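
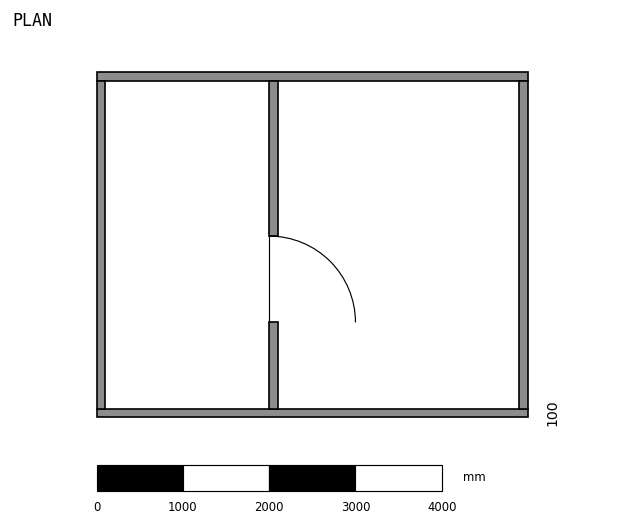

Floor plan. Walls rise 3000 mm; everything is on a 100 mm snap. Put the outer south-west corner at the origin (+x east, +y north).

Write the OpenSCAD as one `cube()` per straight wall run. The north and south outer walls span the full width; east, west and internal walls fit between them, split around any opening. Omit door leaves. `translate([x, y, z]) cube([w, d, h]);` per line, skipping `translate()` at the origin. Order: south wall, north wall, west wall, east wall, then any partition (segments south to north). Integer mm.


cube([5000, 100, 3000]);
translate([0, 3900, 0]) cube([5000, 100, 3000]);
translate([0, 100, 0]) cube([100, 3800, 3000]);
translate([4900, 100, 0]) cube([100, 3800, 3000]);
translate([2000, 100, 0]) cube([100, 1000, 3000]);
translate([2000, 2100, 0]) cube([100, 1800, 3000]);


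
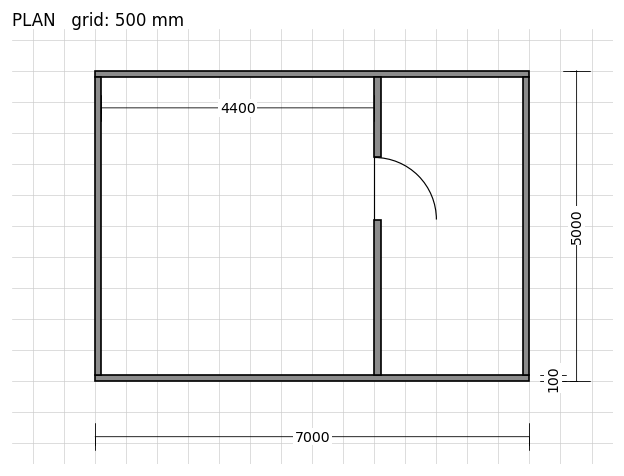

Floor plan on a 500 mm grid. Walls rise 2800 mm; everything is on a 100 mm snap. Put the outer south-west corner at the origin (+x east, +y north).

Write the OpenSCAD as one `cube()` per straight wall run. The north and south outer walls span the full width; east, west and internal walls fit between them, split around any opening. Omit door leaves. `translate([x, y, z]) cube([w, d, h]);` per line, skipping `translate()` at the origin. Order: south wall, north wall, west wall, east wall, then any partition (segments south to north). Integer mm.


cube([7000, 100, 2800]);
translate([0, 4900, 0]) cube([7000, 100, 2800]);
translate([0, 100, 0]) cube([100, 4800, 2800]);
translate([6900, 100, 0]) cube([100, 4800, 2800]);
translate([4500, 100, 0]) cube([100, 2500, 2800]);
translate([4500, 3600, 0]) cube([100, 1300, 2800]);


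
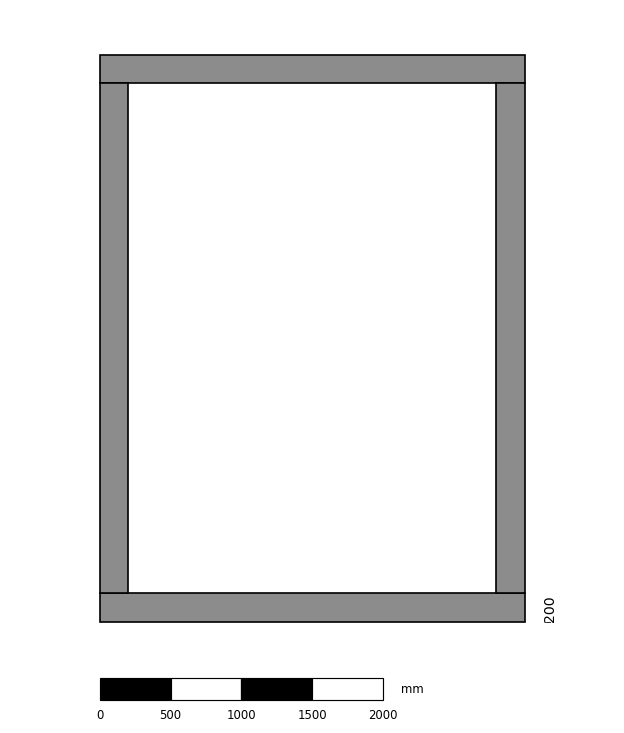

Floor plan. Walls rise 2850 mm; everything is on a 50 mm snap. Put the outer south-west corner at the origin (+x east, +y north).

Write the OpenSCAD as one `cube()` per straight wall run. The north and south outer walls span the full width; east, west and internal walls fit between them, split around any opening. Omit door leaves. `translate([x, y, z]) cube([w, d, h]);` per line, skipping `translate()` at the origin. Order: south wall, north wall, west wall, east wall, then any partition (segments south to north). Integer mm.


cube([3000, 200, 2850]);
translate([0, 3800, 0]) cube([3000, 200, 2850]);
translate([0, 200, 0]) cube([200, 3600, 2850]);
translate([2800, 200, 0]) cube([200, 3600, 2850]);


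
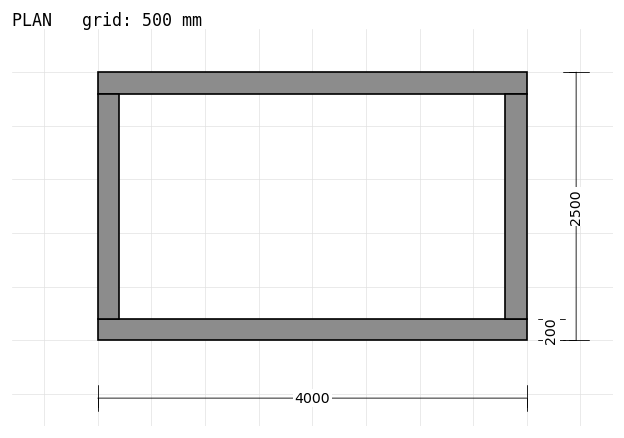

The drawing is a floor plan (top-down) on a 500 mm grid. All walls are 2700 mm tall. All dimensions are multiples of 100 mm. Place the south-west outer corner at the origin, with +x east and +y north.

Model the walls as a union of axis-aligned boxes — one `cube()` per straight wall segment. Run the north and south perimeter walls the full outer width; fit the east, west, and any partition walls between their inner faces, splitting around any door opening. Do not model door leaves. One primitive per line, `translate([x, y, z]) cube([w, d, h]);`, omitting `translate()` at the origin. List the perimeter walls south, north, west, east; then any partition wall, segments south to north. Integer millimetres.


cube([4000, 200, 2700]);
translate([0, 2300, 0]) cube([4000, 200, 2700]);
translate([0, 200, 0]) cube([200, 2100, 2700]);
translate([3800, 200, 0]) cube([200, 2100, 2700]);


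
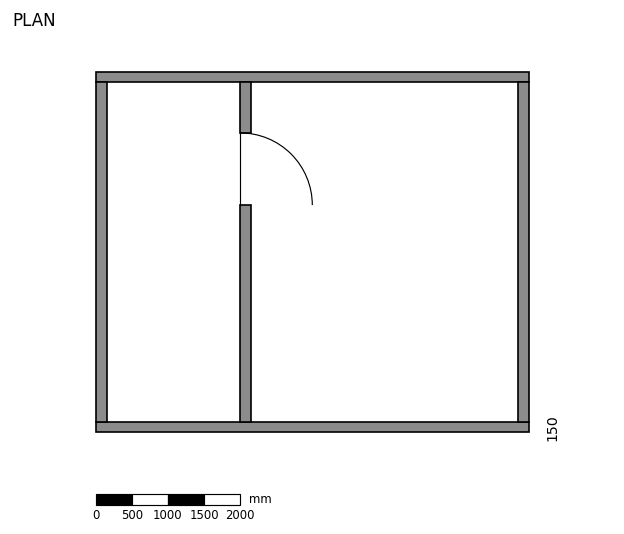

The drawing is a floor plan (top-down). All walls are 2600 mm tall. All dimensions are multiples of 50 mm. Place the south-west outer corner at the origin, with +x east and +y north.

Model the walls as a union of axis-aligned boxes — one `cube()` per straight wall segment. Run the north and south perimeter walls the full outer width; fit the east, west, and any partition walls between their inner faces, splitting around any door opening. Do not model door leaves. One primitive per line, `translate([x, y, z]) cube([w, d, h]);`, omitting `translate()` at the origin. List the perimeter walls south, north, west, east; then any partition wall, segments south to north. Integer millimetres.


cube([6000, 150, 2600]);
translate([0, 4850, 0]) cube([6000, 150, 2600]);
translate([0, 150, 0]) cube([150, 4700, 2600]);
translate([5850, 150, 0]) cube([150, 4700, 2600]);
translate([2000, 150, 0]) cube([150, 3000, 2600]);
translate([2000, 4150, 0]) cube([150, 700, 2600]);


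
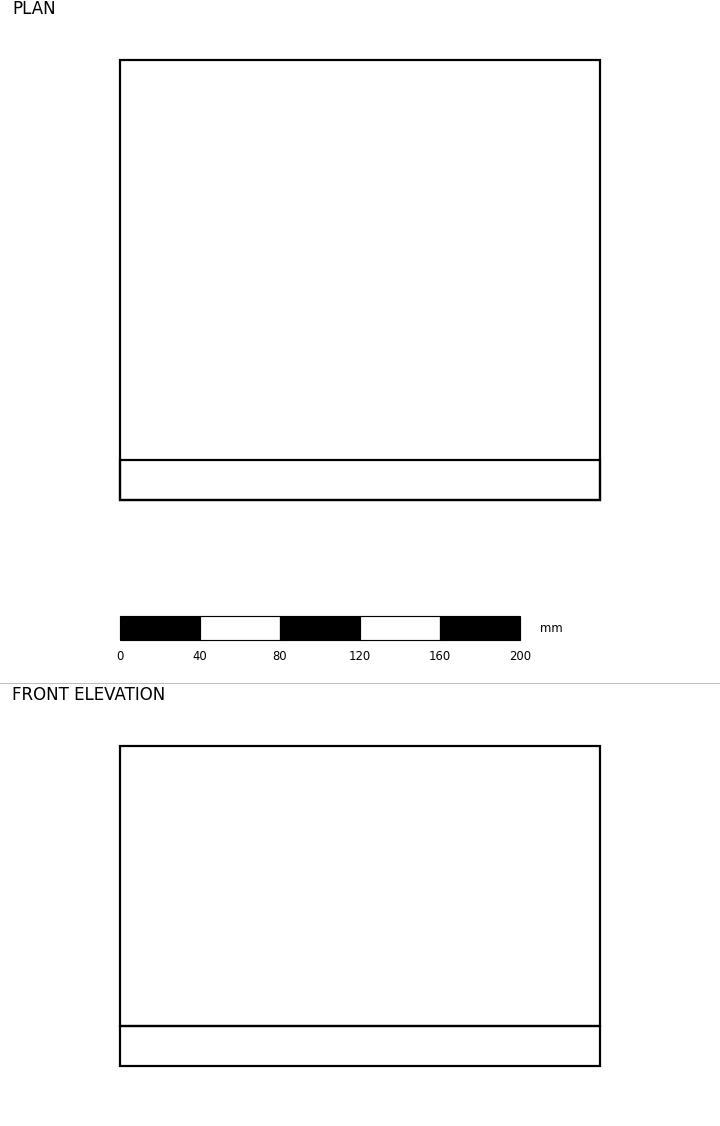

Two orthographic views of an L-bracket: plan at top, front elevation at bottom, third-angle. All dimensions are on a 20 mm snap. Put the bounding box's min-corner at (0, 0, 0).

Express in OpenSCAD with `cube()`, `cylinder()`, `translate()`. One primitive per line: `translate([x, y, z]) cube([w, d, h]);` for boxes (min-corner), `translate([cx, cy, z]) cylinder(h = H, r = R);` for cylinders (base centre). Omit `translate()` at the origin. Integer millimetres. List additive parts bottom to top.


cube([240, 220, 20]);
translate([0, 0, 20]) cube([240, 20, 140]);


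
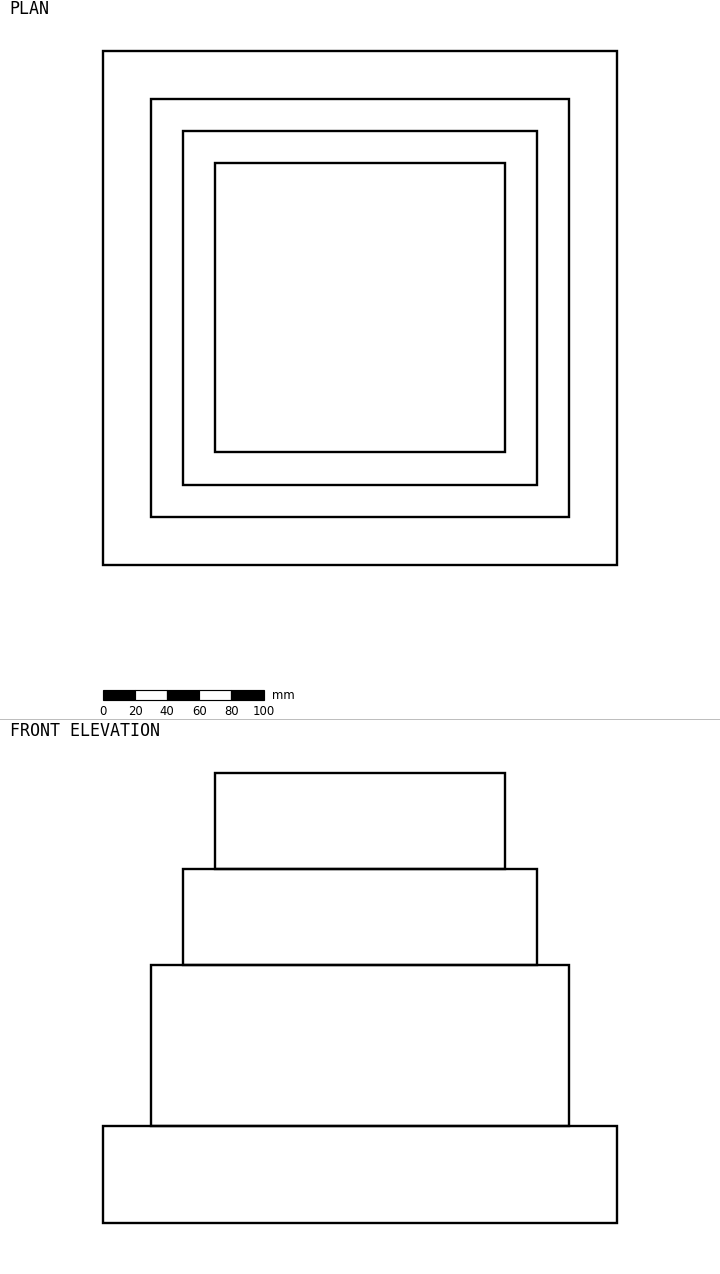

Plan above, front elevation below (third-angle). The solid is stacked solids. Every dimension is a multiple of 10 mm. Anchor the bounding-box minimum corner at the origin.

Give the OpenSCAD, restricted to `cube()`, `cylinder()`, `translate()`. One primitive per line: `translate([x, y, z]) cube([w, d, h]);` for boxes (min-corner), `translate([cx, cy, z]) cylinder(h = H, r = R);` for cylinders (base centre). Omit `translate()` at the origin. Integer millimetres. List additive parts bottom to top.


cube([320, 320, 60]);
translate([30, 30, 60]) cube([260, 260, 100]);
translate([50, 50, 160]) cube([220, 220, 60]);
translate([70, 70, 220]) cube([180, 180, 60]);


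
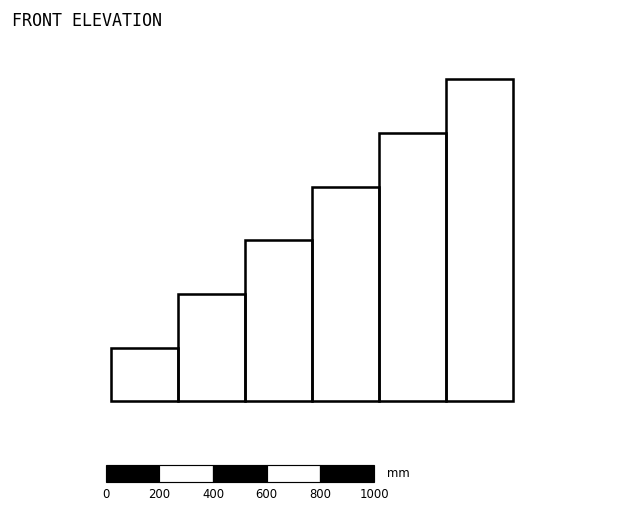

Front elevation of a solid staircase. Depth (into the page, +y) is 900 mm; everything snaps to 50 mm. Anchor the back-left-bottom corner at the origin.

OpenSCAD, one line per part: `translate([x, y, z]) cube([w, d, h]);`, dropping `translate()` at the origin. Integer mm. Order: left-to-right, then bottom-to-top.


cube([250, 900, 200]);
translate([250, 0, 0]) cube([250, 900, 400]);
translate([500, 0, 0]) cube([250, 900, 600]);
translate([750, 0, 0]) cube([250, 900, 800]);
translate([1000, 0, 0]) cube([250, 900, 1000]);
translate([1250, 0, 0]) cube([250, 900, 1200]);


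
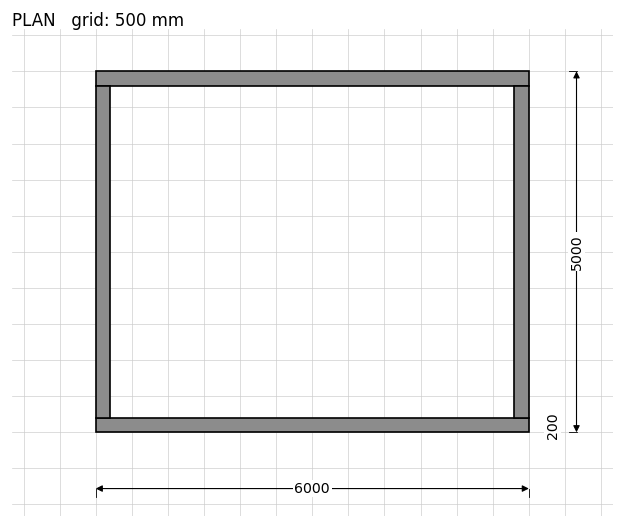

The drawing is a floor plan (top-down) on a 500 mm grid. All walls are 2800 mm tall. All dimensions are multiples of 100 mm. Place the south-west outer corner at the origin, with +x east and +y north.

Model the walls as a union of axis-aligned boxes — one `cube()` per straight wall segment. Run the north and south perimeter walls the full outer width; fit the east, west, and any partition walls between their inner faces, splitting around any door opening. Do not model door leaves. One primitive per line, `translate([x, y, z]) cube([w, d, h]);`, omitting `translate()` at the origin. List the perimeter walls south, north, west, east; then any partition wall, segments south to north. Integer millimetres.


cube([6000, 200, 2800]);
translate([0, 4800, 0]) cube([6000, 200, 2800]);
translate([0, 200, 0]) cube([200, 4600, 2800]);
translate([5800, 200, 0]) cube([200, 4600, 2800]);


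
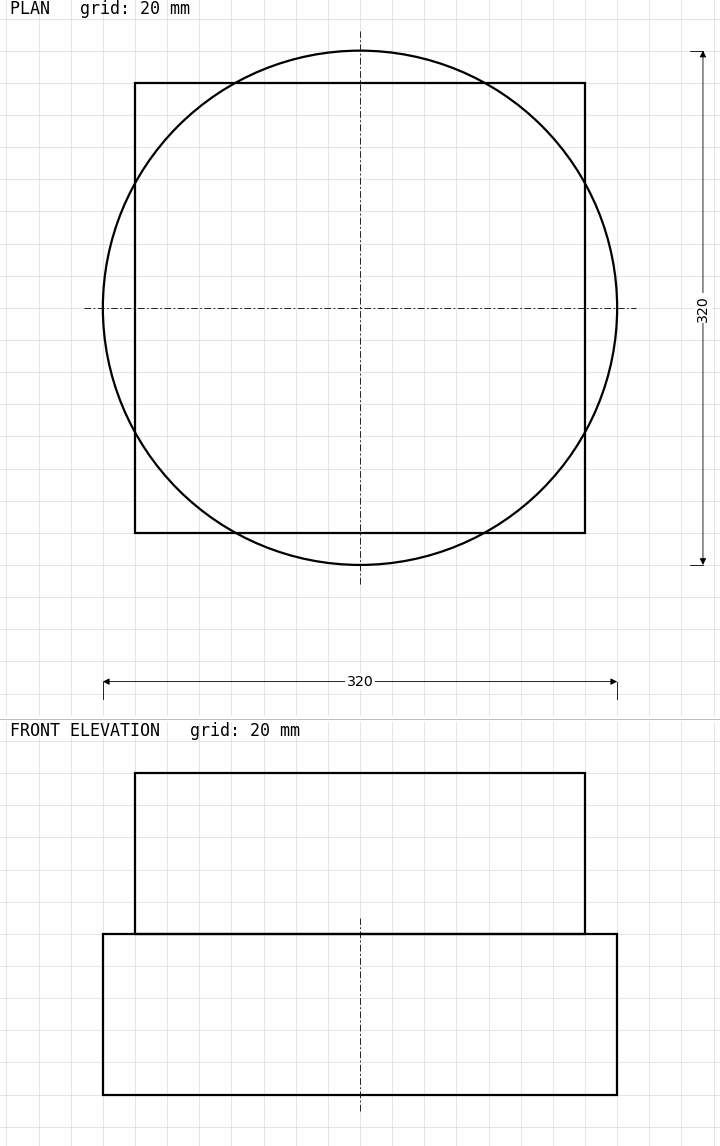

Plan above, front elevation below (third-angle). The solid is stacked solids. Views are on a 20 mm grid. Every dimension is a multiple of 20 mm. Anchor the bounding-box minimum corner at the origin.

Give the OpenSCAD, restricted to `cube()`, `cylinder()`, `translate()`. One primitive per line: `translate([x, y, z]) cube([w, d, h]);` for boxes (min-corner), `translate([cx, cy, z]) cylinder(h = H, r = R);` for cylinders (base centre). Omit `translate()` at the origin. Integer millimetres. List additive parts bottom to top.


translate([160, 160, 0]) cylinder(h = 100, r = 160);
translate([20, 20, 100]) cube([280, 280, 100]);


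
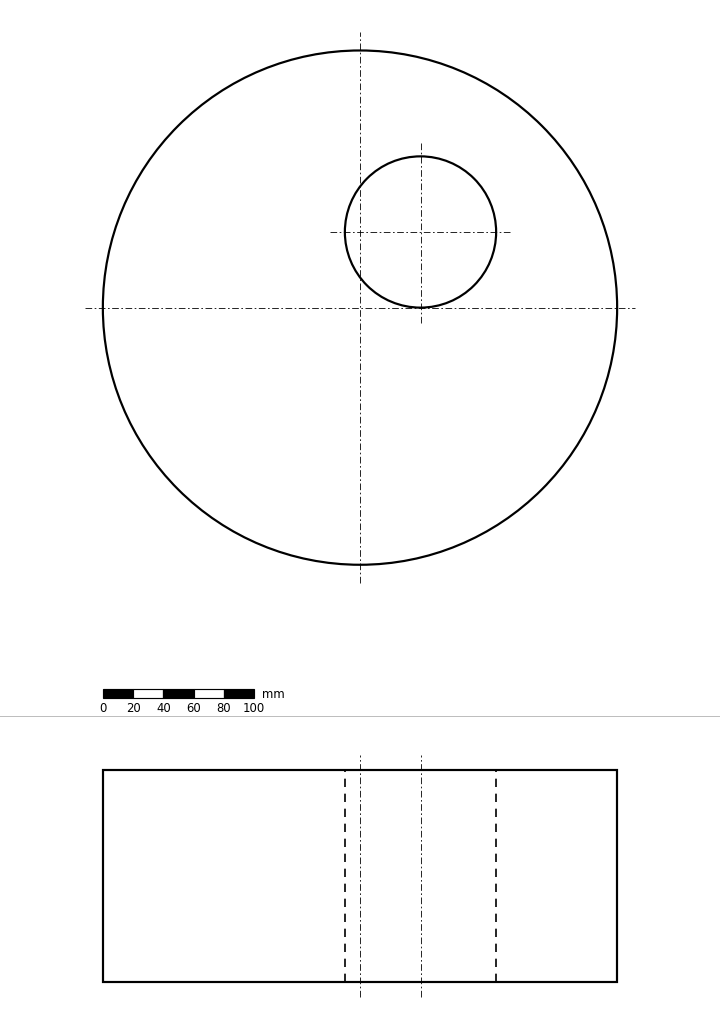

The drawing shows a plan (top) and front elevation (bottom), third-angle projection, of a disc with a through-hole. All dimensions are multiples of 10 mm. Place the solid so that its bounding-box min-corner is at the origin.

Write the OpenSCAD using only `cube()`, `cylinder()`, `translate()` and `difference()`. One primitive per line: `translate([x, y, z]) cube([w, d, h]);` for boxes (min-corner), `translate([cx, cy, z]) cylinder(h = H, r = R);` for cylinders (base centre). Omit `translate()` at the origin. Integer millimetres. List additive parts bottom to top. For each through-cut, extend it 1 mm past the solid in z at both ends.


difference() {
  translate([170, 170, 0]) cylinder(h = 140, r = 170);
  translate([210, 220, -1]) cylinder(h = 142, r = 50);
}


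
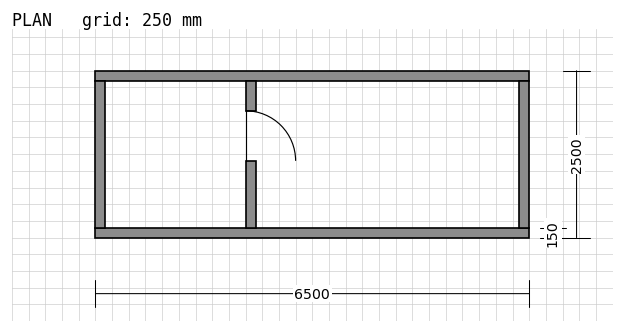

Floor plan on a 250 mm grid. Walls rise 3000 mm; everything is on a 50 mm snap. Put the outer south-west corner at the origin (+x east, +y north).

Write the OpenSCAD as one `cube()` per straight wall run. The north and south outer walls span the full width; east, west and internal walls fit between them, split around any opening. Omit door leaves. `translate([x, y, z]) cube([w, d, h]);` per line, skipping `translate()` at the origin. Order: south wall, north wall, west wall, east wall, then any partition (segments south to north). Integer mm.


cube([6500, 150, 3000]);
translate([0, 2350, 0]) cube([6500, 150, 3000]);
translate([0, 150, 0]) cube([150, 2200, 3000]);
translate([6350, 150, 0]) cube([150, 2200, 3000]);
translate([2250, 150, 0]) cube([150, 1000, 3000]);
translate([2250, 1900, 0]) cube([150, 450, 3000]);


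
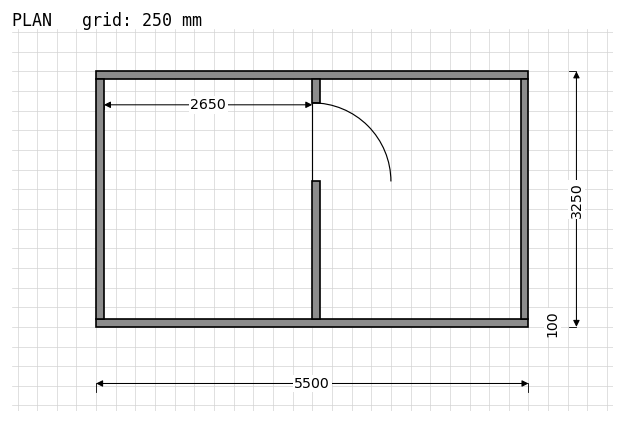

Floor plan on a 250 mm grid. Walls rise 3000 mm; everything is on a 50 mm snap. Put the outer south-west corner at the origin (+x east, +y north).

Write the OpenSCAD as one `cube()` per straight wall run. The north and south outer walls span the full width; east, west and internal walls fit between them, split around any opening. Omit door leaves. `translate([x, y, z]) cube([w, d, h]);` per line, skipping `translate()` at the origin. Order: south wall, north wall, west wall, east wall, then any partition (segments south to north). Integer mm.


cube([5500, 100, 3000]);
translate([0, 3150, 0]) cube([5500, 100, 3000]);
translate([0, 100, 0]) cube([100, 3050, 3000]);
translate([5400, 100, 0]) cube([100, 3050, 3000]);
translate([2750, 100, 0]) cube([100, 1750, 3000]);
translate([2750, 2850, 0]) cube([100, 300, 3000]);


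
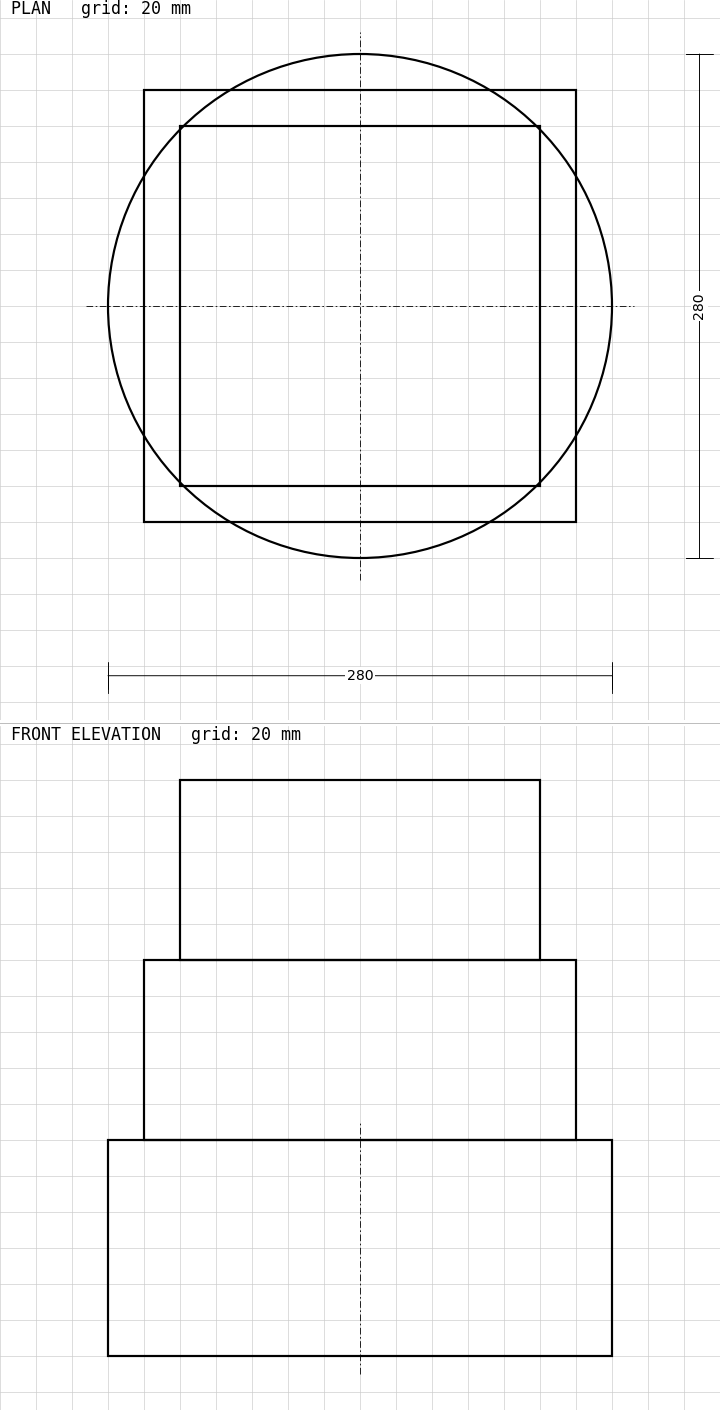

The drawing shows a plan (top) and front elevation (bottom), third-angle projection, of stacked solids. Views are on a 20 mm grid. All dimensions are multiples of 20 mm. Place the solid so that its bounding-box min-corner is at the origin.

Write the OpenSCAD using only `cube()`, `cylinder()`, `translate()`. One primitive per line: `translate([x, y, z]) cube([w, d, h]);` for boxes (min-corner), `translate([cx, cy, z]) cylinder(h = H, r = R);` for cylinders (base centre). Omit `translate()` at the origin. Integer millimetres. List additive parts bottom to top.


translate([140, 140, 0]) cylinder(h = 120, r = 140);
translate([20, 20, 120]) cube([240, 240, 100]);
translate([40, 40, 220]) cube([200, 200, 100]);


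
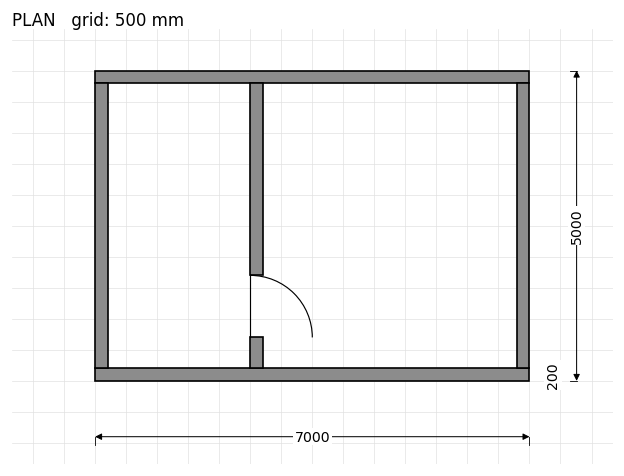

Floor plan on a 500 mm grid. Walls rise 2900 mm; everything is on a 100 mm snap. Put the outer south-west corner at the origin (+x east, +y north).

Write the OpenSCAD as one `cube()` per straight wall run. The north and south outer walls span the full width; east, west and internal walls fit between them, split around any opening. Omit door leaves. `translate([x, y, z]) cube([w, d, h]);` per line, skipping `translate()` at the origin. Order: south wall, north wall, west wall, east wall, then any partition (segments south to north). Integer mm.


cube([7000, 200, 2900]);
translate([0, 4800, 0]) cube([7000, 200, 2900]);
translate([0, 200, 0]) cube([200, 4600, 2900]);
translate([6800, 200, 0]) cube([200, 4600, 2900]);
translate([2500, 200, 0]) cube([200, 500, 2900]);
translate([2500, 1700, 0]) cube([200, 3100, 2900]);


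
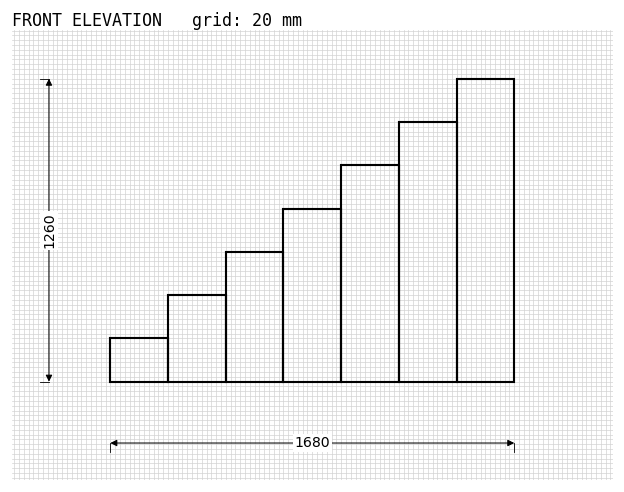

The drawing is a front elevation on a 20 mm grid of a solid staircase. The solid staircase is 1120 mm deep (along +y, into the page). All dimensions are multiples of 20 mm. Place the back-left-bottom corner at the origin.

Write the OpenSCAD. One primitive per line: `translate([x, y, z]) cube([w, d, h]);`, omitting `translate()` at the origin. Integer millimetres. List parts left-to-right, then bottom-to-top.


cube([240, 1120, 180]);
translate([240, 0, 0]) cube([240, 1120, 360]);
translate([480, 0, 0]) cube([240, 1120, 540]);
translate([720, 0, 0]) cube([240, 1120, 720]);
translate([960, 0, 0]) cube([240, 1120, 900]);
translate([1200, 0, 0]) cube([240, 1120, 1080]);
translate([1440, 0, 0]) cube([240, 1120, 1260]);


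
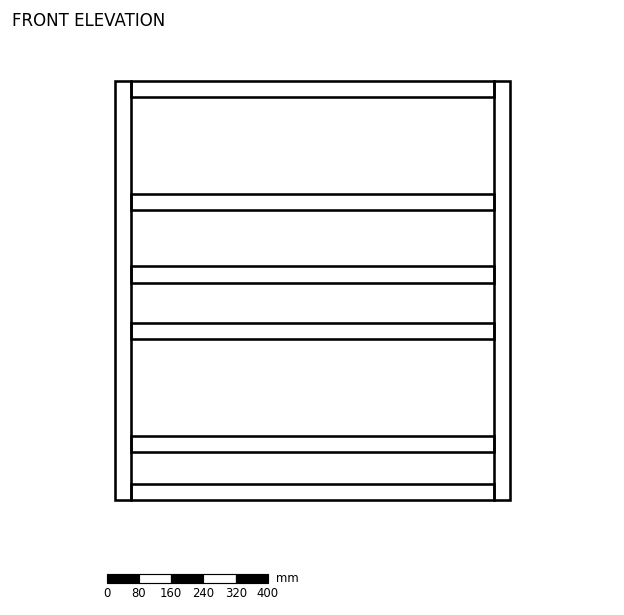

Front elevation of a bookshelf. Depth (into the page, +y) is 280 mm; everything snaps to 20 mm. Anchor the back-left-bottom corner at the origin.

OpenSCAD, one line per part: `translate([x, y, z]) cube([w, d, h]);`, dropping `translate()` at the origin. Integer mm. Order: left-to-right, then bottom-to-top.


cube([40, 280, 1040]);
translate([40, 0, 0]) cube([900, 280, 40]);
translate([40, 0, 120]) cube([900, 280, 40]);
translate([40, 0, 400]) cube([900, 280, 40]);
translate([40, 0, 540]) cube([900, 280, 40]);
translate([40, 0, 720]) cube([900, 280, 40]);
translate([40, 0, 1000]) cube([900, 280, 40]);
translate([940, 0, 0]) cube([40, 280, 1040]);


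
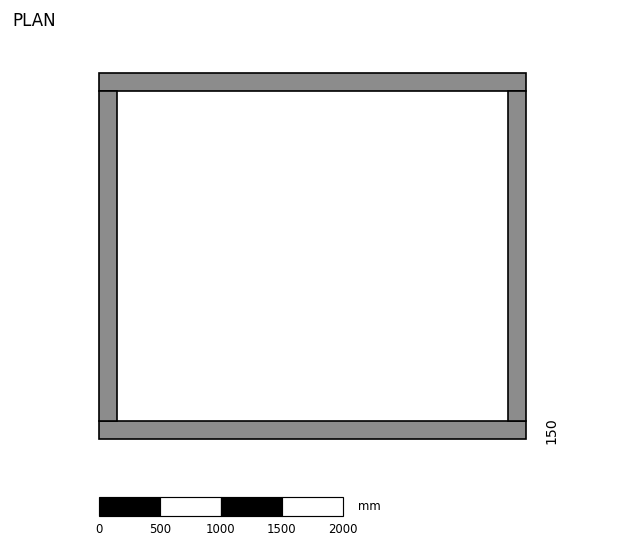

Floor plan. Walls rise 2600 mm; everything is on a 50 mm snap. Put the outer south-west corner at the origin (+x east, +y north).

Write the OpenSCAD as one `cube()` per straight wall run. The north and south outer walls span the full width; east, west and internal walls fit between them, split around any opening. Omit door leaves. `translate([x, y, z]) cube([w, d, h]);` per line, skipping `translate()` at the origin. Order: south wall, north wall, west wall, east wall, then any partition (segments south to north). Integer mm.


cube([3500, 150, 2600]);
translate([0, 2850, 0]) cube([3500, 150, 2600]);
translate([0, 150, 0]) cube([150, 2700, 2600]);
translate([3350, 150, 0]) cube([150, 2700, 2600]);


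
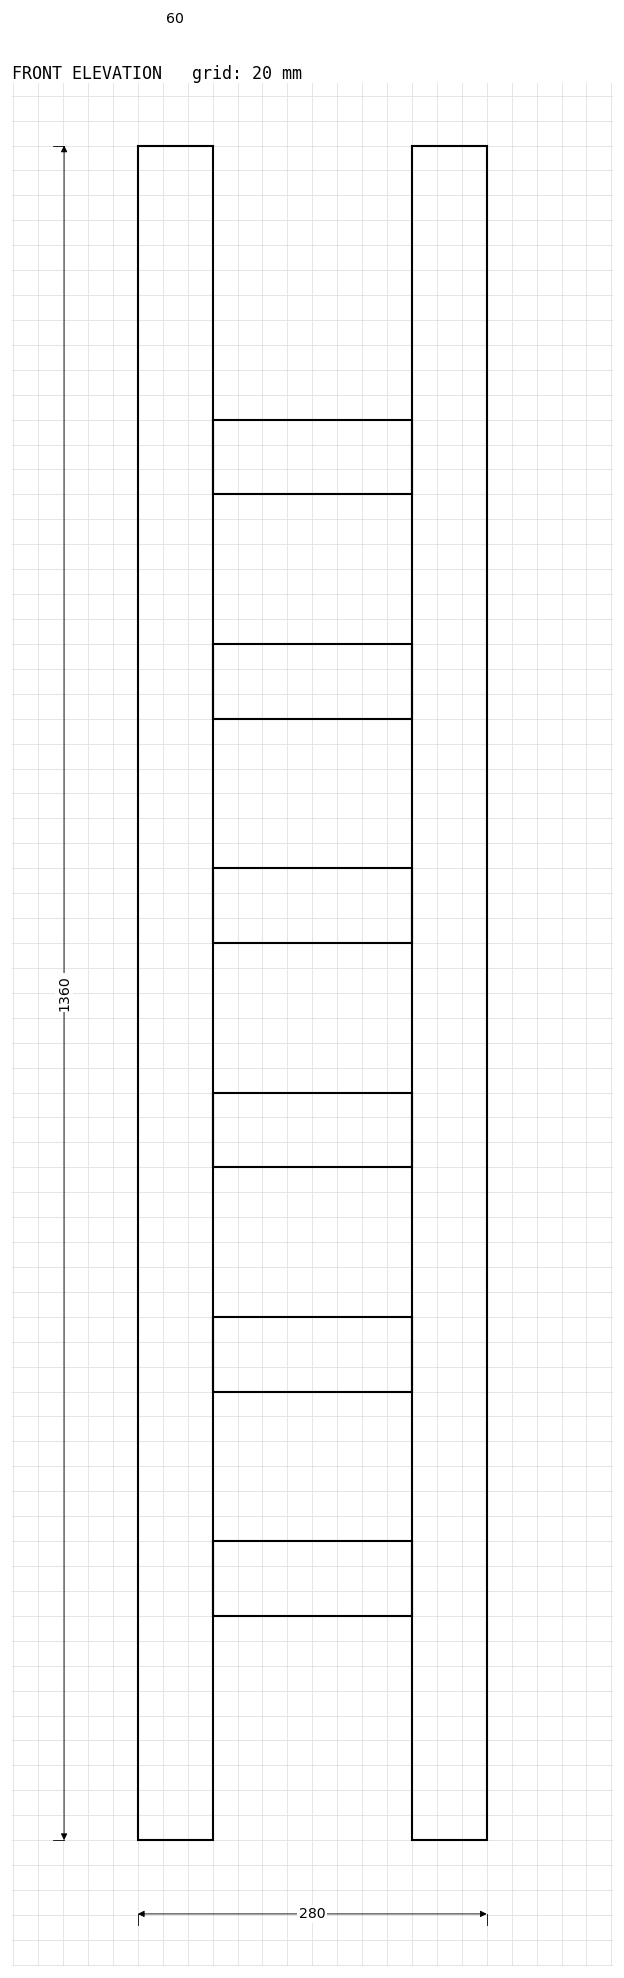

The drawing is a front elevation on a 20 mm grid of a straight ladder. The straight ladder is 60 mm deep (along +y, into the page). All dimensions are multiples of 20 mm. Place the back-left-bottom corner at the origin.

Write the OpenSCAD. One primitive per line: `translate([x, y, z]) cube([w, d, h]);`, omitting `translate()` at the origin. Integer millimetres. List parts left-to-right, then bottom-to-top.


cube([60, 60, 1360]);
translate([60, 0, 180]) cube([160, 60, 60]);
translate([60, 0, 360]) cube([160, 60, 60]);
translate([60, 0, 540]) cube([160, 60, 60]);
translate([60, 0, 720]) cube([160, 60, 60]);
translate([60, 0, 900]) cube([160, 60, 60]);
translate([60, 0, 1080]) cube([160, 60, 60]);
translate([220, 0, 0]) cube([60, 60, 1360]);


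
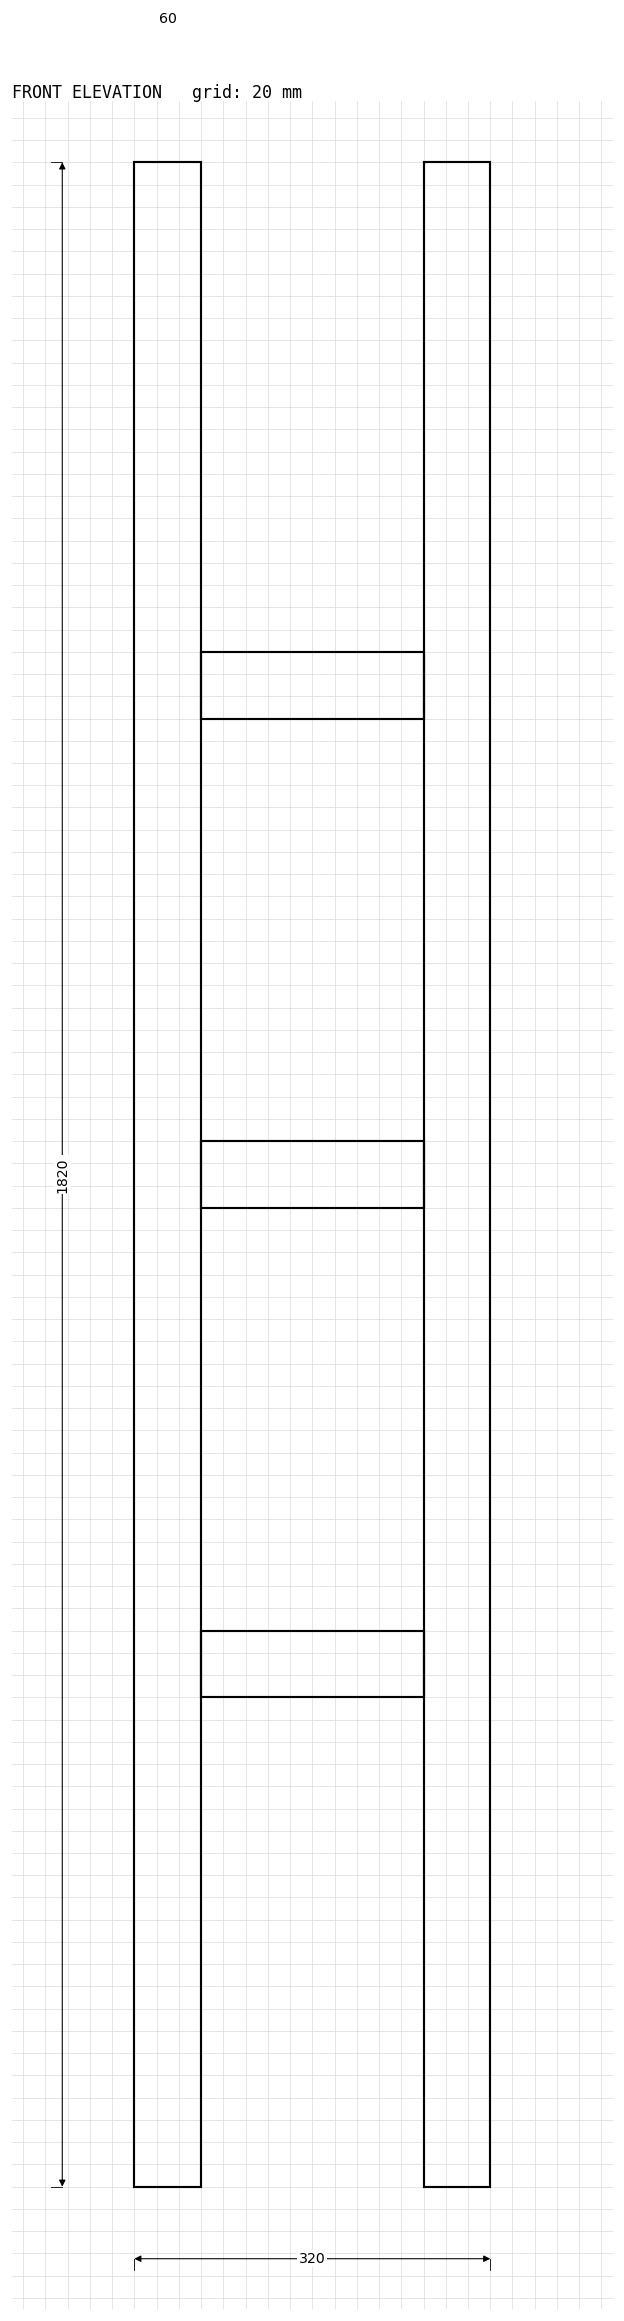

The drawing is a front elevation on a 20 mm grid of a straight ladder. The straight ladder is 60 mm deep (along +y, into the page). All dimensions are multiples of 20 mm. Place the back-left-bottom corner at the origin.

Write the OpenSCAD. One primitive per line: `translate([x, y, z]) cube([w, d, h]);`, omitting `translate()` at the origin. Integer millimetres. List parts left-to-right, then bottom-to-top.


cube([60, 60, 1820]);
translate([60, 0, 440]) cube([200, 60, 60]);
translate([60, 0, 880]) cube([200, 60, 60]);
translate([60, 0, 1320]) cube([200, 60, 60]);
translate([260, 0, 0]) cube([60, 60, 1820]);


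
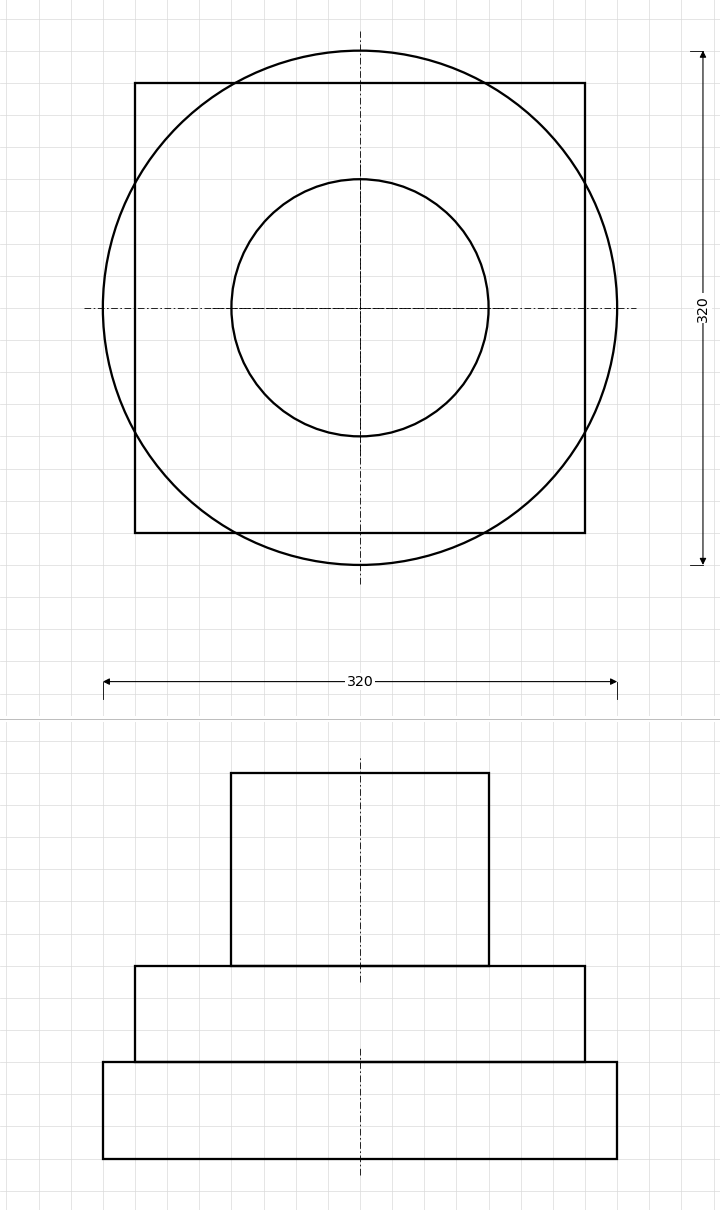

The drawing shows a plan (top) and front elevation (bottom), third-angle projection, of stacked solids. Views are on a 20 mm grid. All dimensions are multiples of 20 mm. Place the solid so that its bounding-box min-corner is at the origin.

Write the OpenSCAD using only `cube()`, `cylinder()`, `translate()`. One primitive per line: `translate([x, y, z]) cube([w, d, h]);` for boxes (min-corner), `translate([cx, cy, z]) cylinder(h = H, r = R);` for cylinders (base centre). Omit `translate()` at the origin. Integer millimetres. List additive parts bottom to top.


translate([160, 160, 0]) cylinder(h = 60, r = 160);
translate([20, 20, 60]) cube([280, 280, 60]);
translate([160, 160, 120]) cylinder(h = 120, r = 80);


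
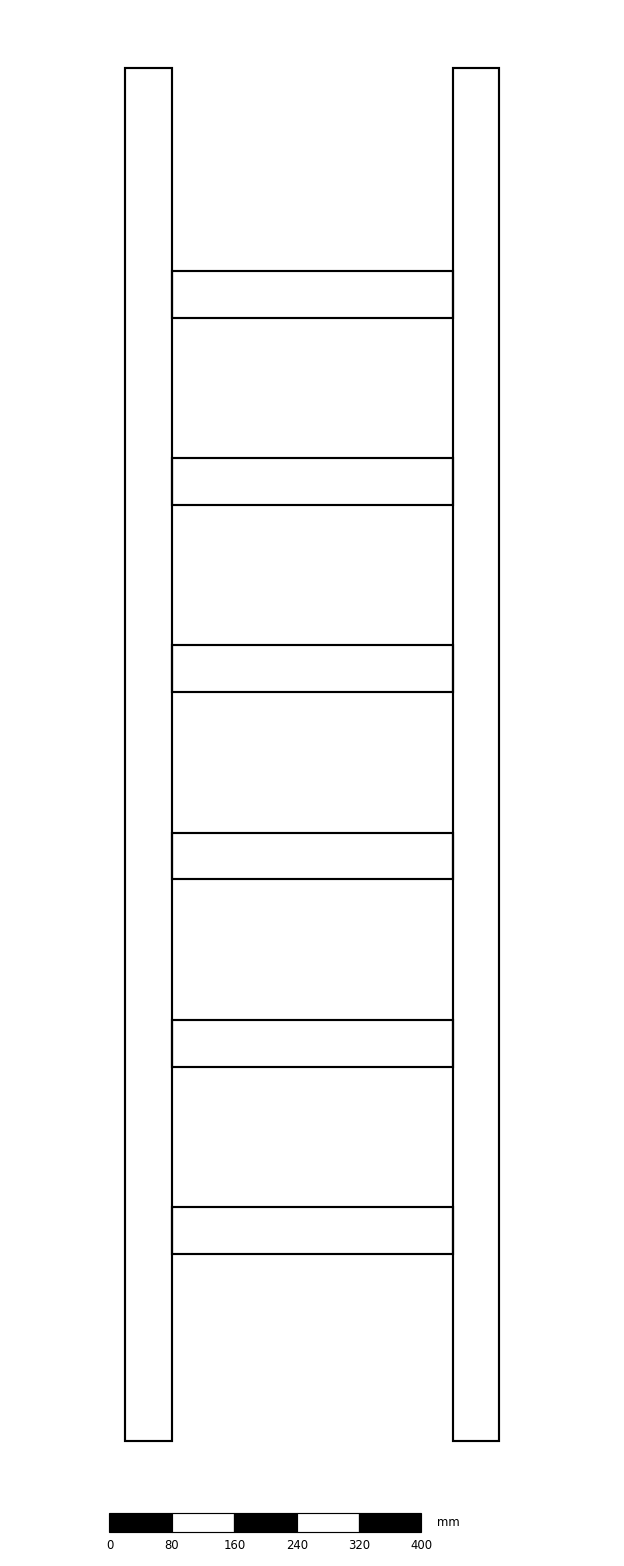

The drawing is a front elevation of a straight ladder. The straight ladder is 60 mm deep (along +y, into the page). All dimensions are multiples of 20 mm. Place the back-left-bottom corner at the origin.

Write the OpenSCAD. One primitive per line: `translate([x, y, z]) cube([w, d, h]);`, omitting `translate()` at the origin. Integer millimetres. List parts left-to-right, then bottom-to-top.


cube([60, 60, 1760]);
translate([60, 0, 240]) cube([360, 60, 60]);
translate([60, 0, 480]) cube([360, 60, 60]);
translate([60, 0, 720]) cube([360, 60, 60]);
translate([60, 0, 960]) cube([360, 60, 60]);
translate([60, 0, 1200]) cube([360, 60, 60]);
translate([60, 0, 1440]) cube([360, 60, 60]);
translate([420, 0, 0]) cube([60, 60, 1760]);


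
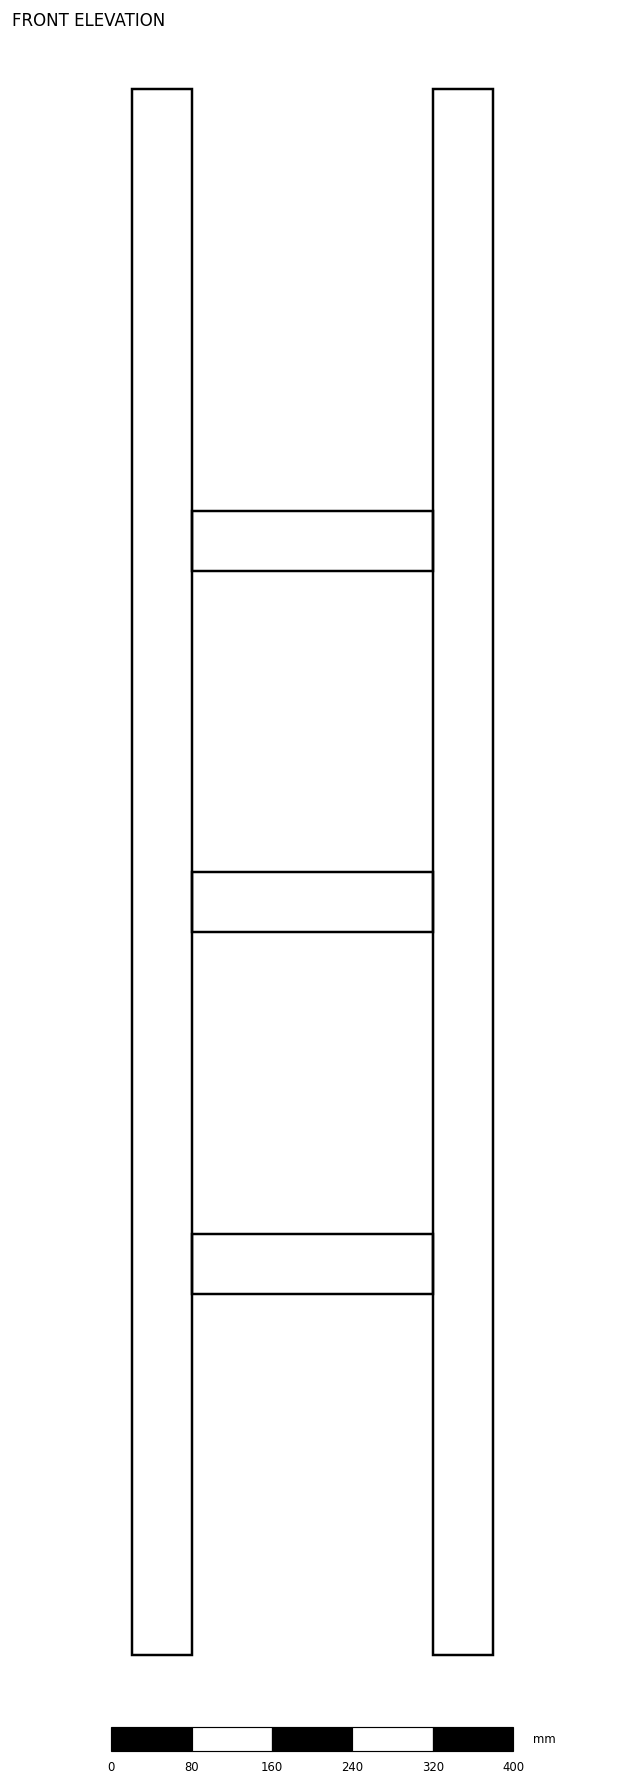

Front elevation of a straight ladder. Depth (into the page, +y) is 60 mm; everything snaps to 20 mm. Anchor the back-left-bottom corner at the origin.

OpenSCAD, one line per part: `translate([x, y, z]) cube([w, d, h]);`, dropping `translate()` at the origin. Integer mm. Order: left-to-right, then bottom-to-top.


cube([60, 60, 1560]);
translate([60, 0, 360]) cube([240, 60, 60]);
translate([60, 0, 720]) cube([240, 60, 60]);
translate([60, 0, 1080]) cube([240, 60, 60]);
translate([300, 0, 0]) cube([60, 60, 1560]);


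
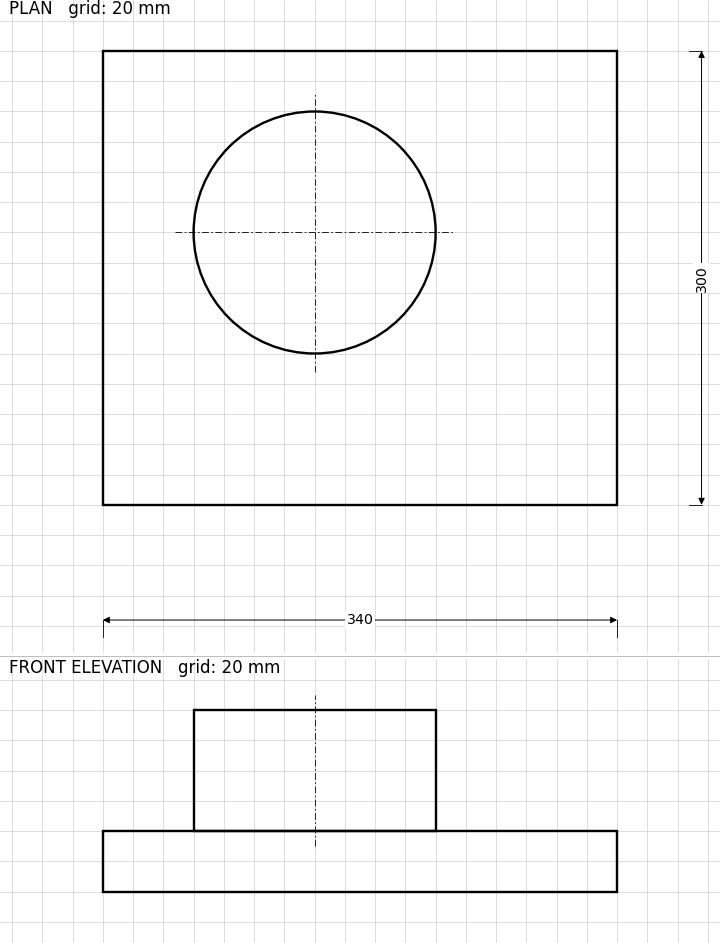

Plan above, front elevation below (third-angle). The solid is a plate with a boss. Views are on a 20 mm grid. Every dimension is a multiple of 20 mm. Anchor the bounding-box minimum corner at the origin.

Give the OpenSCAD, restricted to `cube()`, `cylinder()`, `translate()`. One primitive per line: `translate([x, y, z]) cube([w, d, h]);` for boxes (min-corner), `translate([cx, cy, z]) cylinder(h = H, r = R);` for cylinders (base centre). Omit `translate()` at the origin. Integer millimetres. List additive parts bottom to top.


cube([340, 300, 40]);
translate([140, 180, 40]) cylinder(h = 80, r = 80);


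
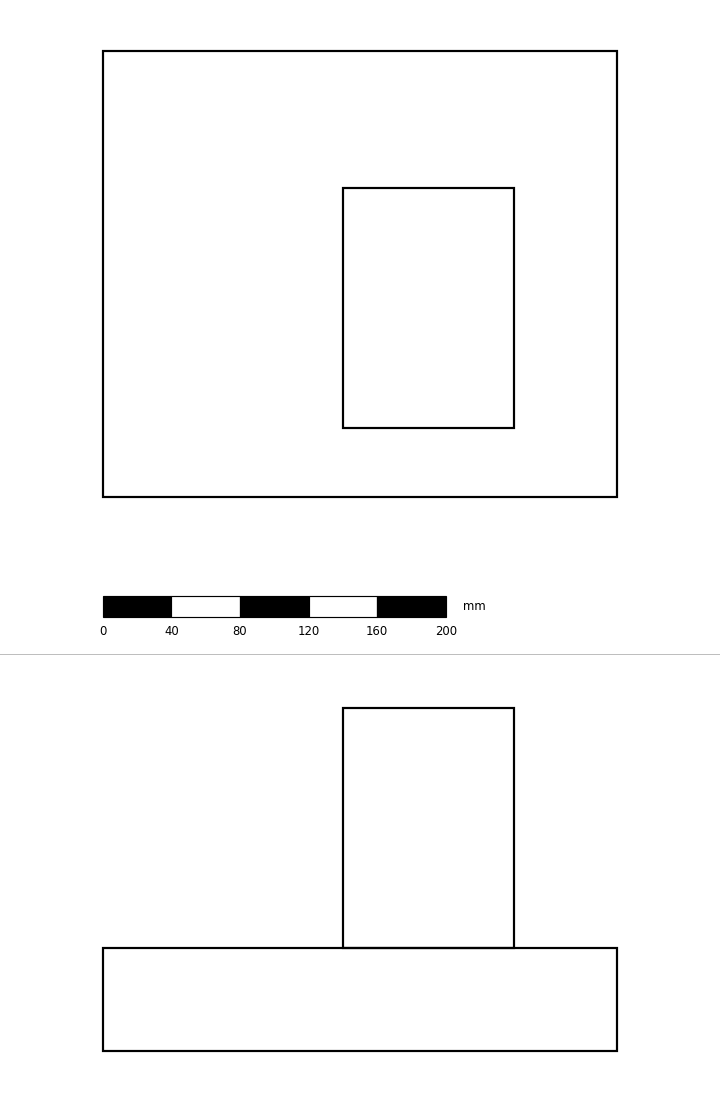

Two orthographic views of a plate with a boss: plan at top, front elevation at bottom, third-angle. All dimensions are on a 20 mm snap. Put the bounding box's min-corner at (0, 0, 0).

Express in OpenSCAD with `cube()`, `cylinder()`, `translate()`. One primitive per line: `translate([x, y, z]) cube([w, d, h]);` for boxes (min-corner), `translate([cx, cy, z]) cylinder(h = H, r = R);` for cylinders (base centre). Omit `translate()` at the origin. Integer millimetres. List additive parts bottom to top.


cube([300, 260, 60]);
translate([140, 40, 60]) cube([100, 140, 140]);


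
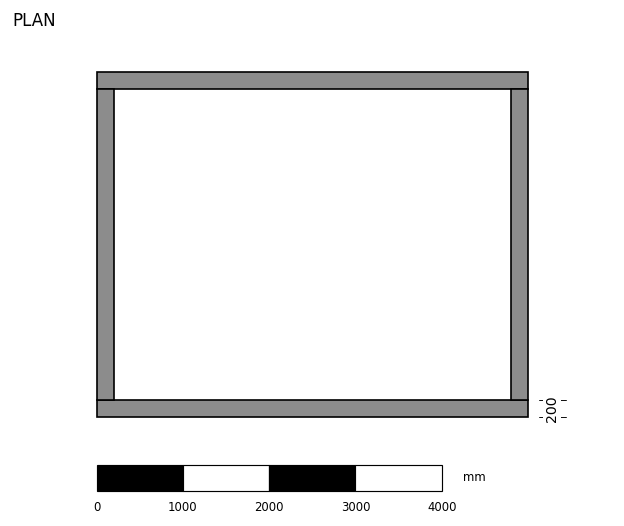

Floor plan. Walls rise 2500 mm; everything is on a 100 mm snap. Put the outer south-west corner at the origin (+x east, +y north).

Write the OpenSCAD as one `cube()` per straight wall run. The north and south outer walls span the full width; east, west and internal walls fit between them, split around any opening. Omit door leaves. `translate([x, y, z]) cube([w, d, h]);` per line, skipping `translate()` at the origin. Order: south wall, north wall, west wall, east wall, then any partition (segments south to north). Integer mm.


cube([5000, 200, 2500]);
translate([0, 3800, 0]) cube([5000, 200, 2500]);
translate([0, 200, 0]) cube([200, 3600, 2500]);
translate([4800, 200, 0]) cube([200, 3600, 2500]);


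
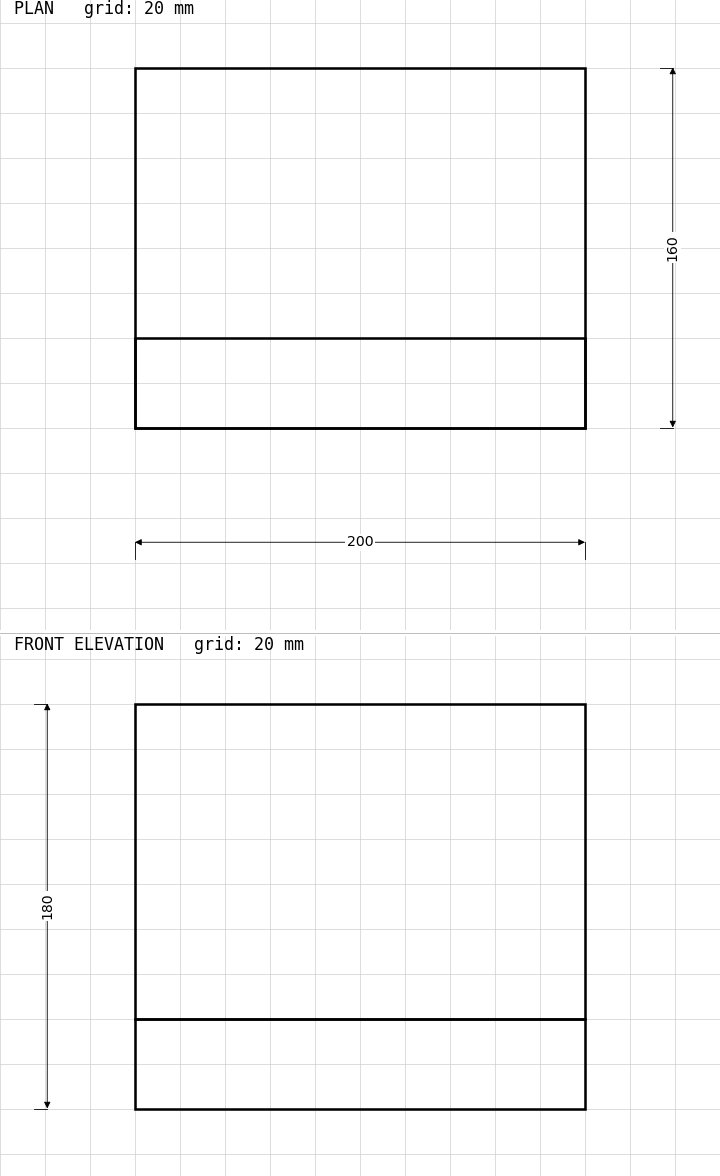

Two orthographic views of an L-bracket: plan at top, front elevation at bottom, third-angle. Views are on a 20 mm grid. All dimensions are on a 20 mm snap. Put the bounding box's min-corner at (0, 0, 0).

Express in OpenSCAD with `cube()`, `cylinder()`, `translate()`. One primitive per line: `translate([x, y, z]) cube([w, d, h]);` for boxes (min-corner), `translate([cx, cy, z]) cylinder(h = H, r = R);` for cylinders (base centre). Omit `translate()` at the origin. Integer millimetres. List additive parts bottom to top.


cube([200, 160, 40]);
translate([0, 0, 40]) cube([200, 40, 140]);


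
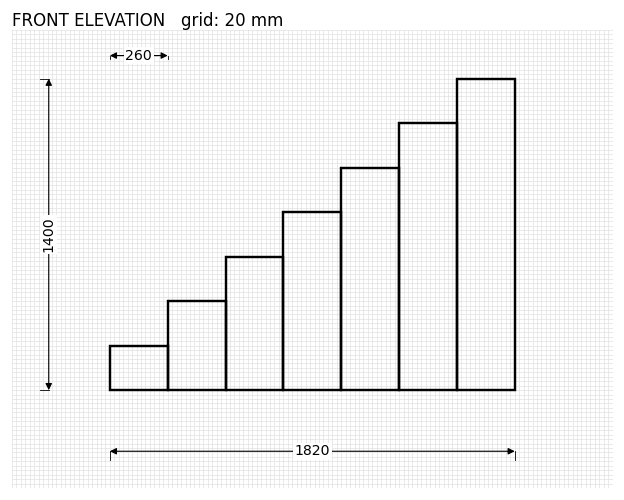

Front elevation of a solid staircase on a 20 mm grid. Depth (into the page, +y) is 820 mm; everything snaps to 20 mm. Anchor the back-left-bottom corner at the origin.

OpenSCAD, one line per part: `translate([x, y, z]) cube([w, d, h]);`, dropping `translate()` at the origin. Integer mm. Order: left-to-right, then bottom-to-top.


cube([260, 820, 200]);
translate([260, 0, 0]) cube([260, 820, 400]);
translate([520, 0, 0]) cube([260, 820, 600]);
translate([780, 0, 0]) cube([260, 820, 800]);
translate([1040, 0, 0]) cube([260, 820, 1000]);
translate([1300, 0, 0]) cube([260, 820, 1200]);
translate([1560, 0, 0]) cube([260, 820, 1400]);


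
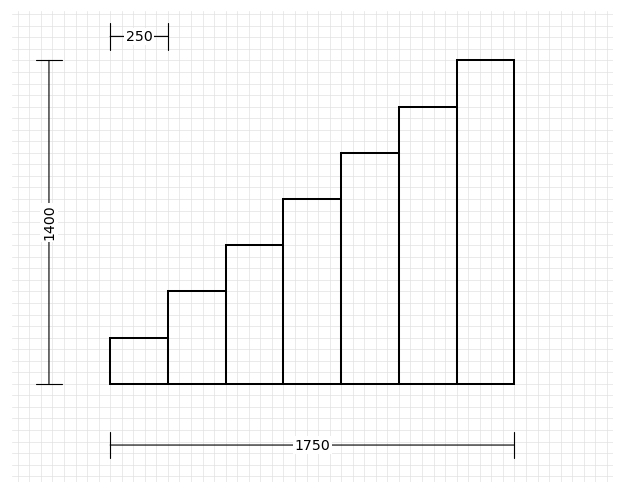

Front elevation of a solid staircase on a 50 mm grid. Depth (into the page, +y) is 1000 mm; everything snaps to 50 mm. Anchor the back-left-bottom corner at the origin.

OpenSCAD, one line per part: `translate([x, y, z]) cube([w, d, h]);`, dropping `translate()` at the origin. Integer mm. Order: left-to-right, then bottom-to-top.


cube([250, 1000, 200]);
translate([250, 0, 0]) cube([250, 1000, 400]);
translate([500, 0, 0]) cube([250, 1000, 600]);
translate([750, 0, 0]) cube([250, 1000, 800]);
translate([1000, 0, 0]) cube([250, 1000, 1000]);
translate([1250, 0, 0]) cube([250, 1000, 1200]);
translate([1500, 0, 0]) cube([250, 1000, 1400]);


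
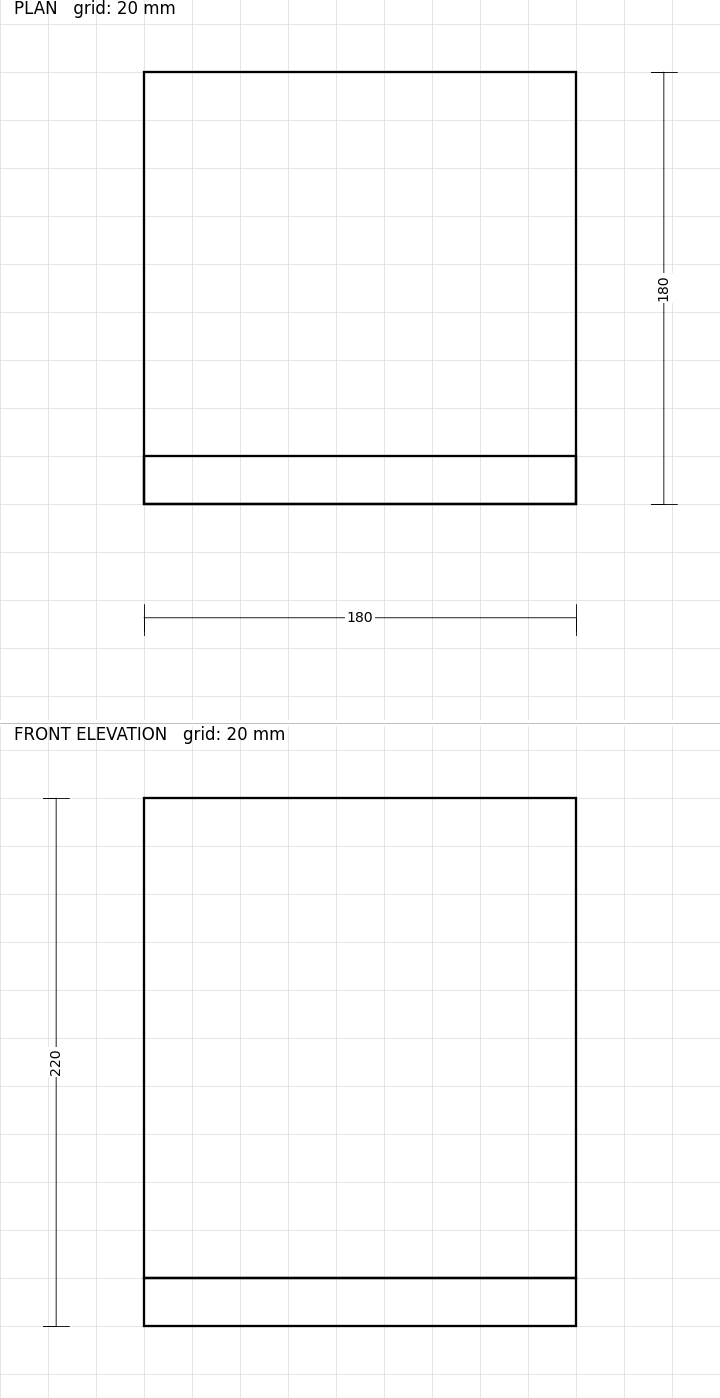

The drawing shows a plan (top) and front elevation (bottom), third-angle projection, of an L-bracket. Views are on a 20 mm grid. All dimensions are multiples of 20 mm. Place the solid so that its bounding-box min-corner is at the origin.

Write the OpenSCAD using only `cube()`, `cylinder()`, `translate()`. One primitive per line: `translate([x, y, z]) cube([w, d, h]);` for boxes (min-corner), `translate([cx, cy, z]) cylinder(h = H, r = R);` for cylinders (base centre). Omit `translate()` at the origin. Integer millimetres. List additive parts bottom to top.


cube([180, 180, 20]);
translate([0, 0, 20]) cube([180, 20, 200]);


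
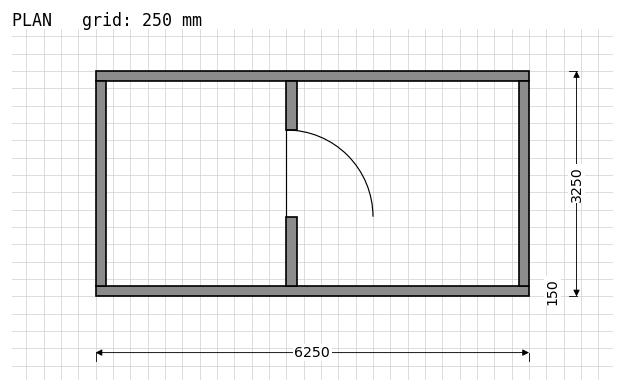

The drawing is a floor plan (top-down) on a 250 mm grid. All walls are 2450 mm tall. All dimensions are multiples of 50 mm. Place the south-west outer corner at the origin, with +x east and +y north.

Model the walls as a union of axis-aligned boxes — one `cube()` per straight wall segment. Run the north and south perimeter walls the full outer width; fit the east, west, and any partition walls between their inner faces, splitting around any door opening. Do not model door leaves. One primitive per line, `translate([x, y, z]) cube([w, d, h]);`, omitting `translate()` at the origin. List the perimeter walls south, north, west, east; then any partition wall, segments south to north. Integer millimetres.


cube([6250, 150, 2450]);
translate([0, 3100, 0]) cube([6250, 150, 2450]);
translate([0, 150, 0]) cube([150, 2950, 2450]);
translate([6100, 150, 0]) cube([150, 2950, 2450]);
translate([2750, 150, 0]) cube([150, 1000, 2450]);
translate([2750, 2400, 0]) cube([150, 700, 2450]);


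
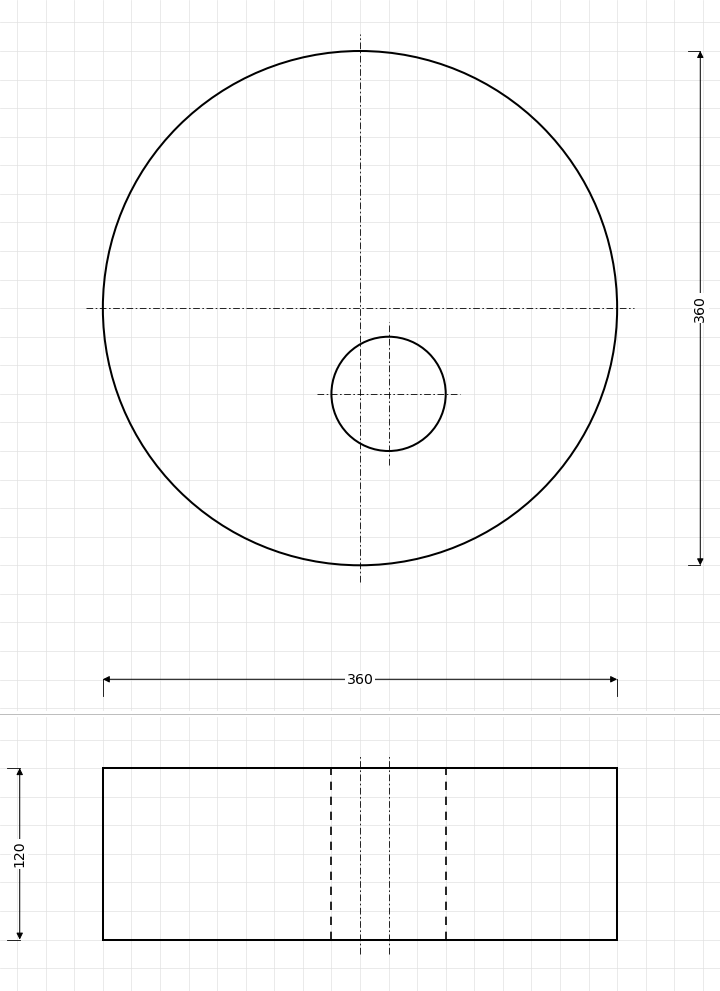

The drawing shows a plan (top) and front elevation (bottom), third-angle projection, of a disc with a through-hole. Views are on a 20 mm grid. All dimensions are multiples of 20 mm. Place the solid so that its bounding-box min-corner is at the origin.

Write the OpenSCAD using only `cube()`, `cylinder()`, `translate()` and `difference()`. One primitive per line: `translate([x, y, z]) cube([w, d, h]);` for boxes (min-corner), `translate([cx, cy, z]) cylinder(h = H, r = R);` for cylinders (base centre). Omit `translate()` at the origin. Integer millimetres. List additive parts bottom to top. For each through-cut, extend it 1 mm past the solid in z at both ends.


difference() {
  translate([180, 180, 0]) cylinder(h = 120, r = 180);
  translate([200, 120, -1]) cylinder(h = 122, r = 40);
}


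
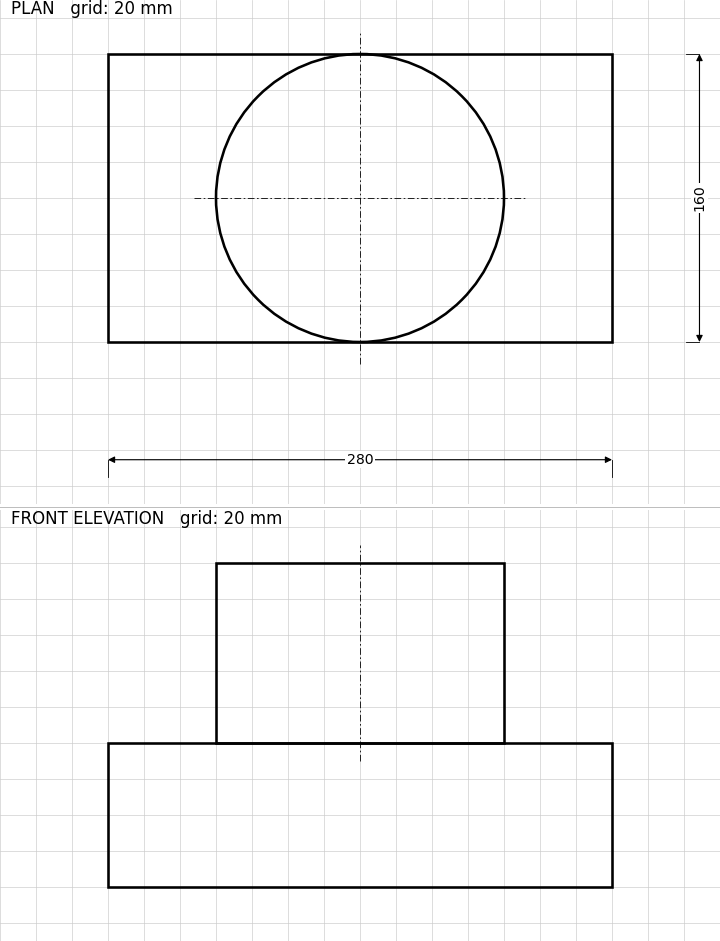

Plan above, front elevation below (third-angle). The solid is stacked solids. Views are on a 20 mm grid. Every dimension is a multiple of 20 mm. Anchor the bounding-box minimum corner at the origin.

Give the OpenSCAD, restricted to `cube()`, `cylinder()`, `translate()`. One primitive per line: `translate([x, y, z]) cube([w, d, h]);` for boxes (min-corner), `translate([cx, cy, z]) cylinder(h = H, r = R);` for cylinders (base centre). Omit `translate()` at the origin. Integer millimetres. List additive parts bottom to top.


cube([280, 160, 80]);
translate([140, 80, 80]) cylinder(h = 100, r = 80);


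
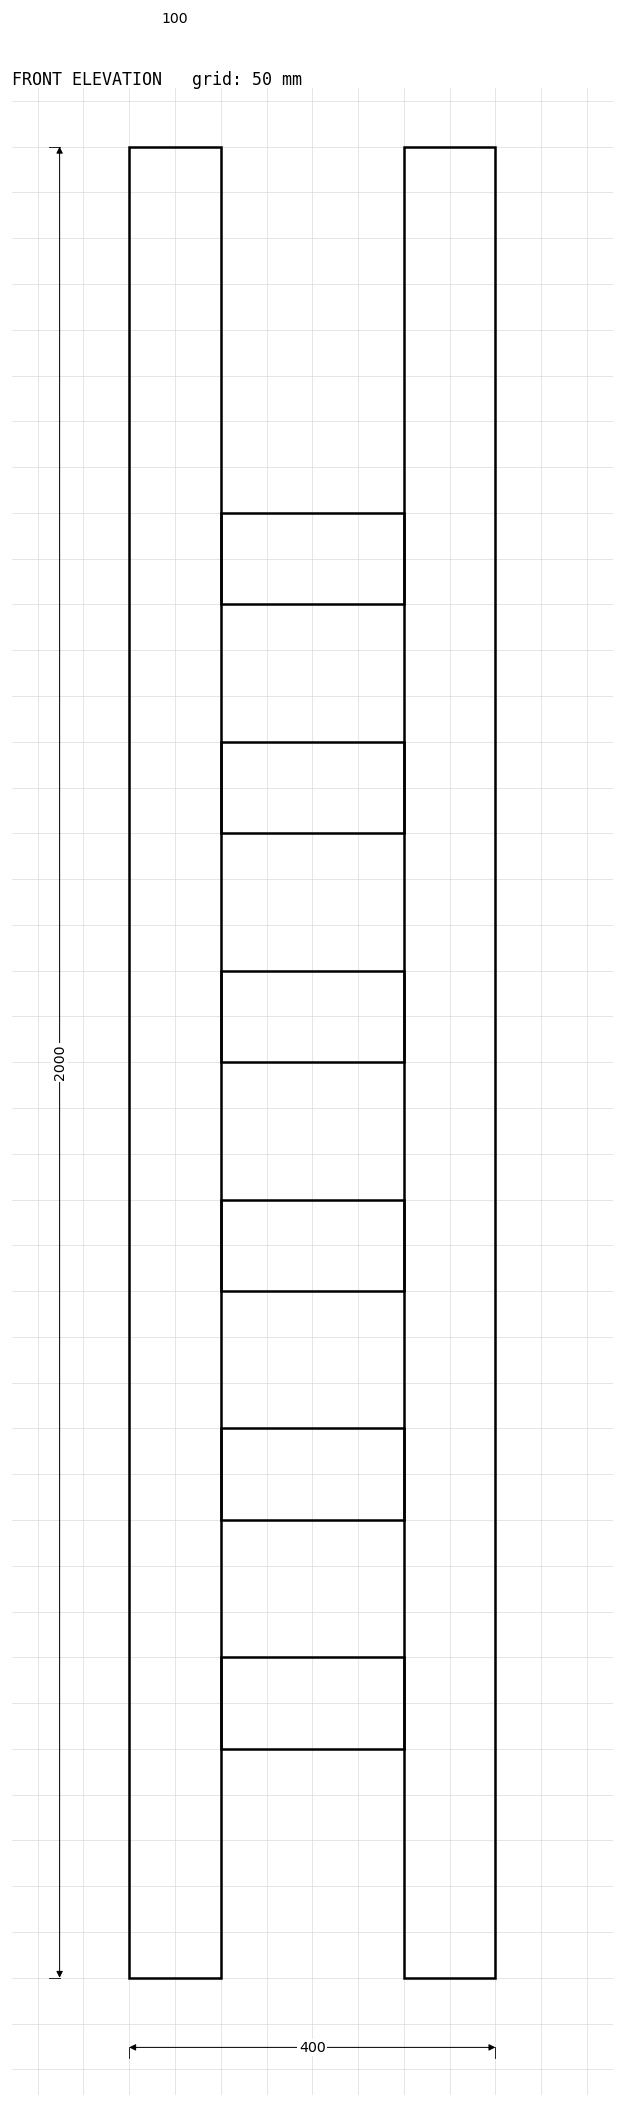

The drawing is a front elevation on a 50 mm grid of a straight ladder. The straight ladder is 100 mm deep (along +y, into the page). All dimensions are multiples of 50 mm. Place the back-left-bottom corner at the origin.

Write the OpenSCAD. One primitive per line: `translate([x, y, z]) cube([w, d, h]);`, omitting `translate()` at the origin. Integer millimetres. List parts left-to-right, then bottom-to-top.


cube([100, 100, 2000]);
translate([100, 0, 250]) cube([200, 100, 100]);
translate([100, 0, 500]) cube([200, 100, 100]);
translate([100, 0, 750]) cube([200, 100, 100]);
translate([100, 0, 1000]) cube([200, 100, 100]);
translate([100, 0, 1250]) cube([200, 100, 100]);
translate([100, 0, 1500]) cube([200, 100, 100]);
translate([300, 0, 0]) cube([100, 100, 2000]);


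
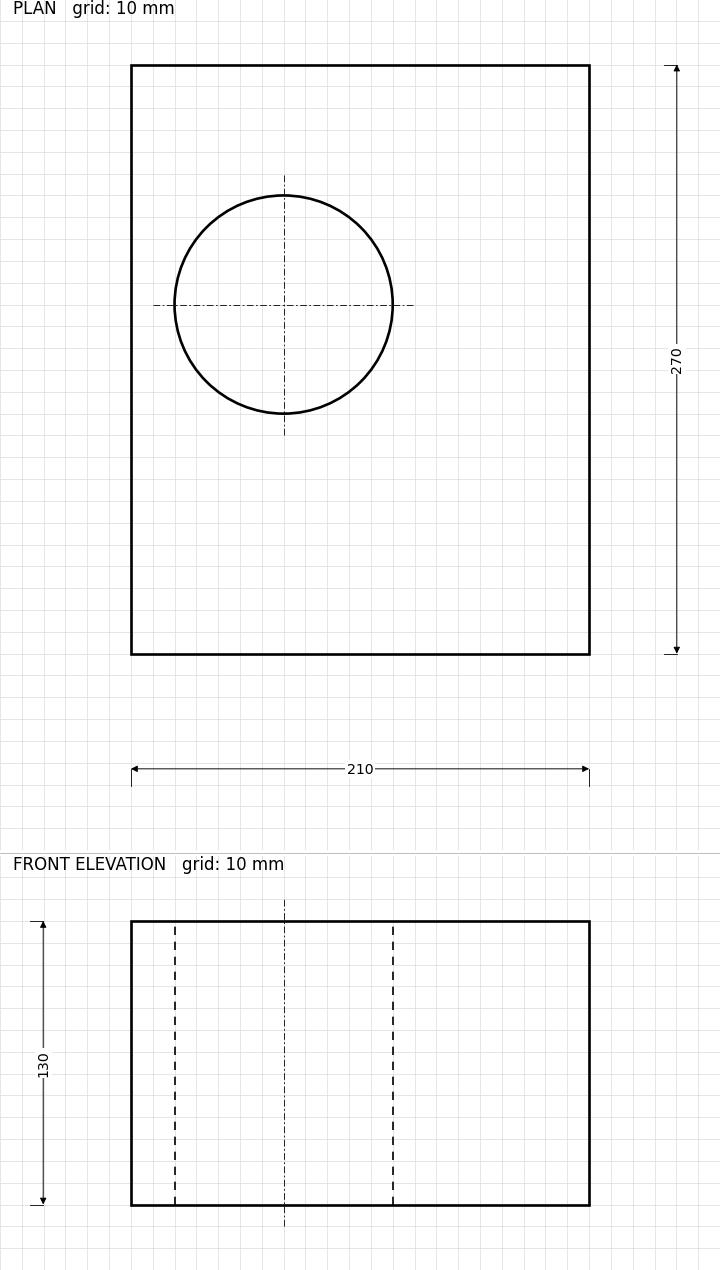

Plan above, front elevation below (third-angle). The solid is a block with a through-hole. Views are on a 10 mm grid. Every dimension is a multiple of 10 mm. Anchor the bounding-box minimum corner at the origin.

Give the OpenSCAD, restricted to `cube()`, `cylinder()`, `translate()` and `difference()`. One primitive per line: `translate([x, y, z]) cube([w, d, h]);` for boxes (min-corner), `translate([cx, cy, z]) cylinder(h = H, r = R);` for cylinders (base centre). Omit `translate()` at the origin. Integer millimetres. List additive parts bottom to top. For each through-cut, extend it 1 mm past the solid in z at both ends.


difference() {
  cube([210, 270, 130]);
  translate([70, 160, -1]) cylinder(h = 132, r = 50);
}
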